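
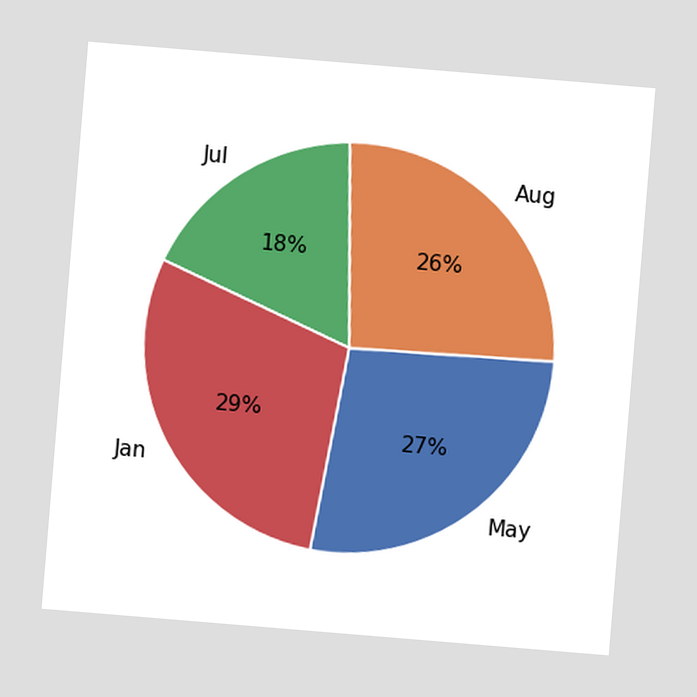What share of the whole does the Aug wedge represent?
The chart is tilted about 5° clockwise. The Aug slice takes up 26% of the pie.

26%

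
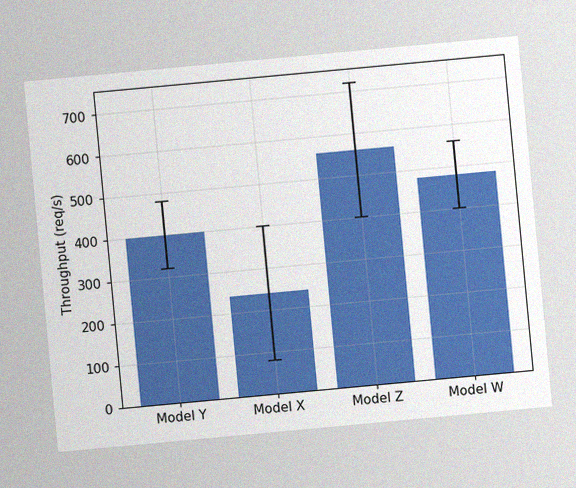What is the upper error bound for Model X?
The chart is tilted about 5° counter-clockwise, with some photo noise. The Model X bar's upper whisker reaches 400req/s.

400req/s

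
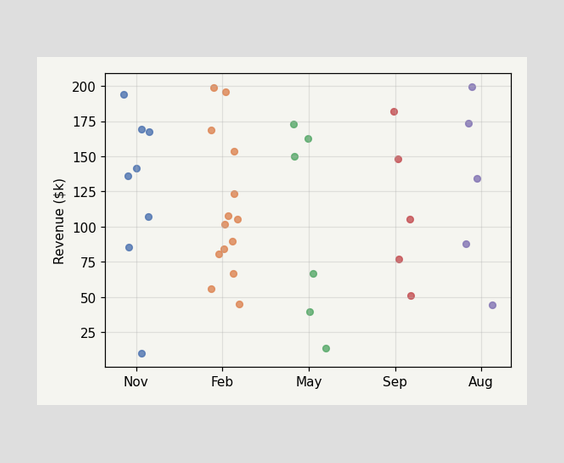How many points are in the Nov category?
Counting the markers in the Nov column gives 8.

8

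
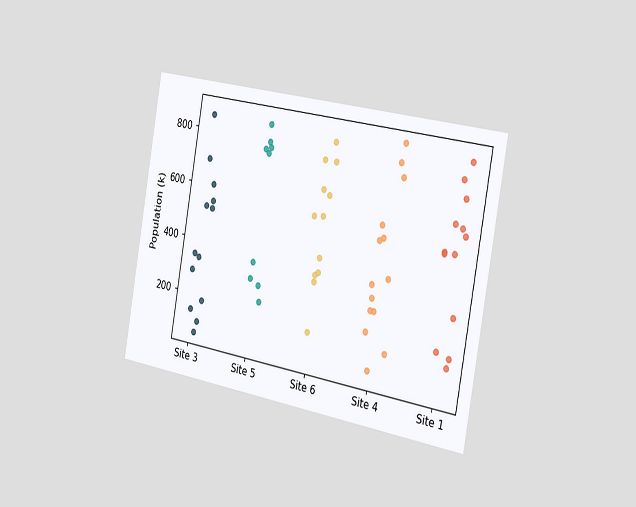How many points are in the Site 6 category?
The chart is tilted about 10° clockwise and viewed slightly from the right. Counting the markers in the Site 6 column gives 12.

12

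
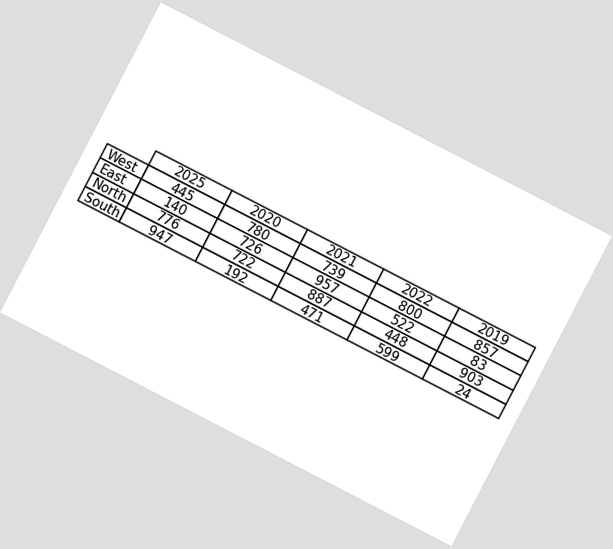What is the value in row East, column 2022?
The chart is tilted about 27° clockwise. The (East, 2022) cell reads 522.

522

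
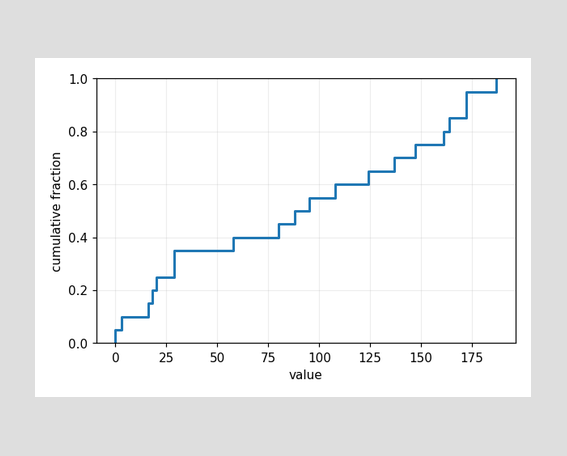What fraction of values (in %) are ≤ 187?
100%

At x=187 the ECDF step is at 100%.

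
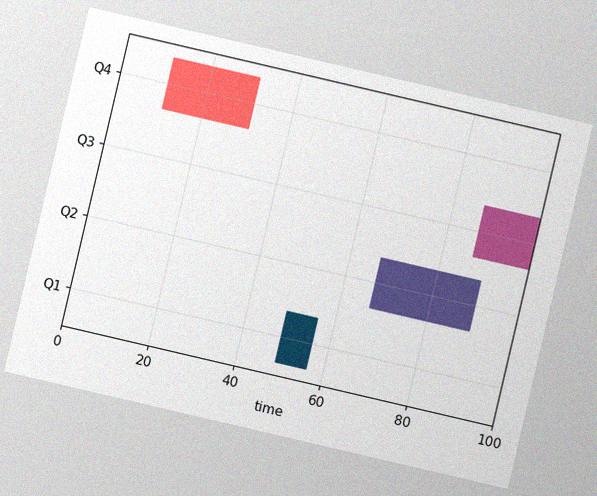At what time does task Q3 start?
87

The chart is tilted about 13° clockwise, with some photo noise. The Q3 bar begins at t=87.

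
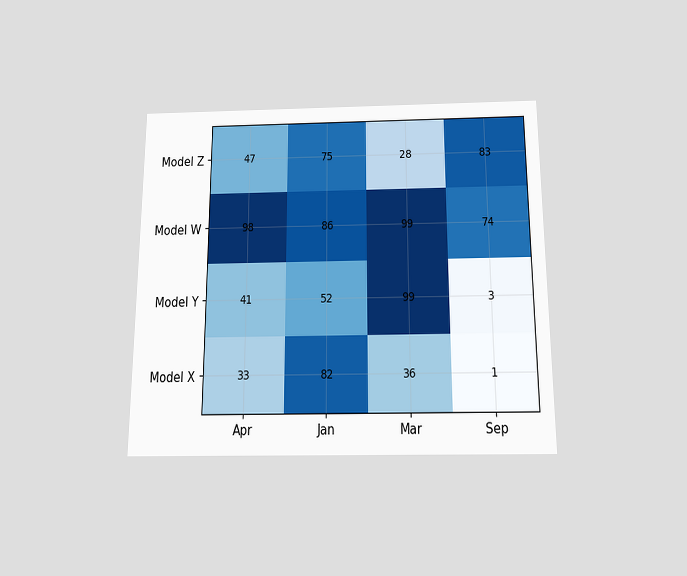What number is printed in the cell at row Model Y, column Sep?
The chart is viewed slightly from below. The (Model Y, Sep) cell reads 3.

3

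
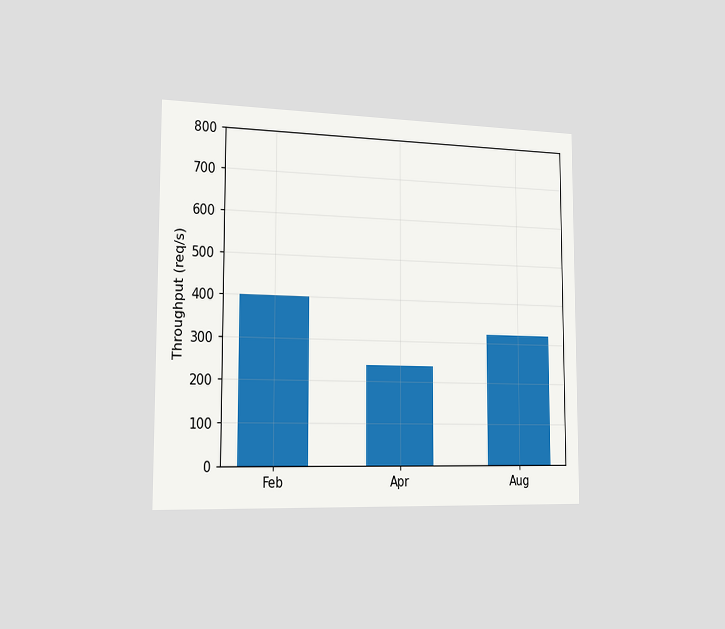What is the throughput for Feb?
400req/s

The chart is viewed slightly from the left. Reading along the chart's y-axis, the Feb bar reaches 400req/s.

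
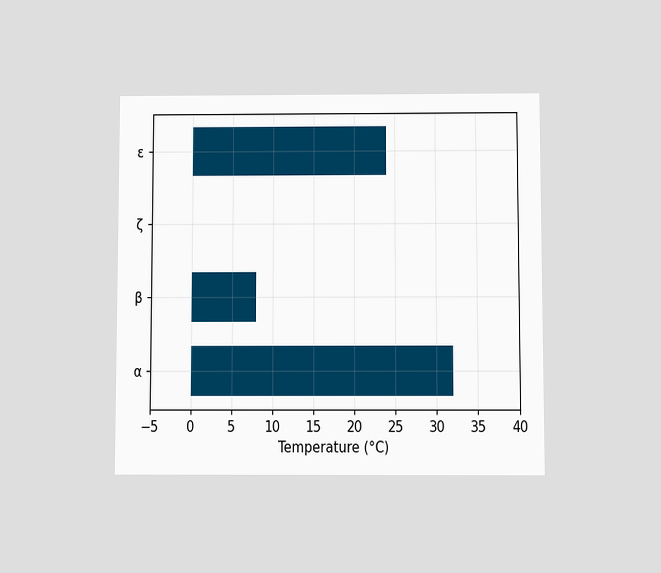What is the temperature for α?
32°C

The chart is viewed slightly from below. Reading along the chart's x-axis, the α bar reaches 32°C.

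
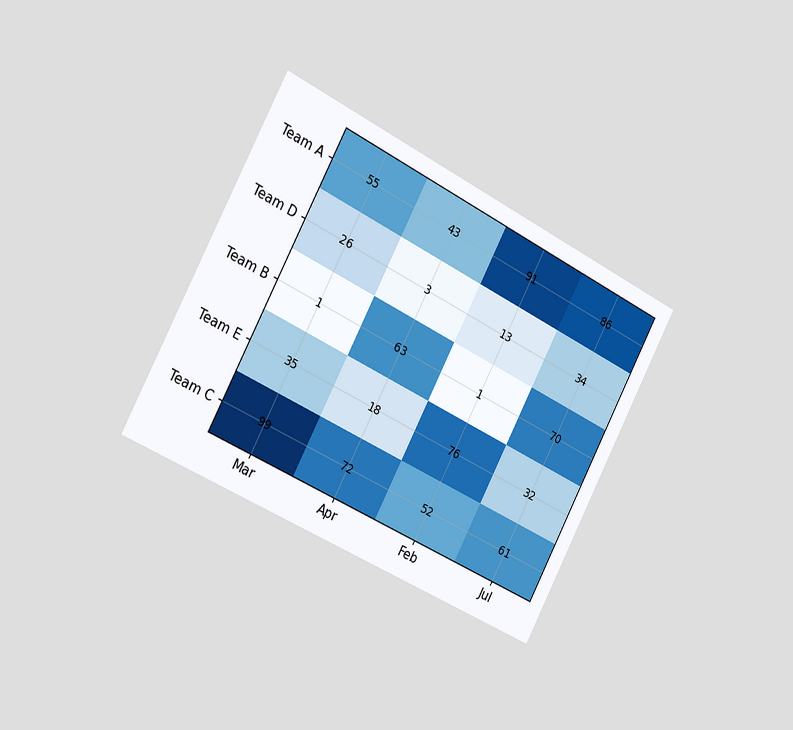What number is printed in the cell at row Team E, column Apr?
18

The chart is tilted about 28° clockwise and viewed slightly from the left. The (Team E, Apr) cell reads 18.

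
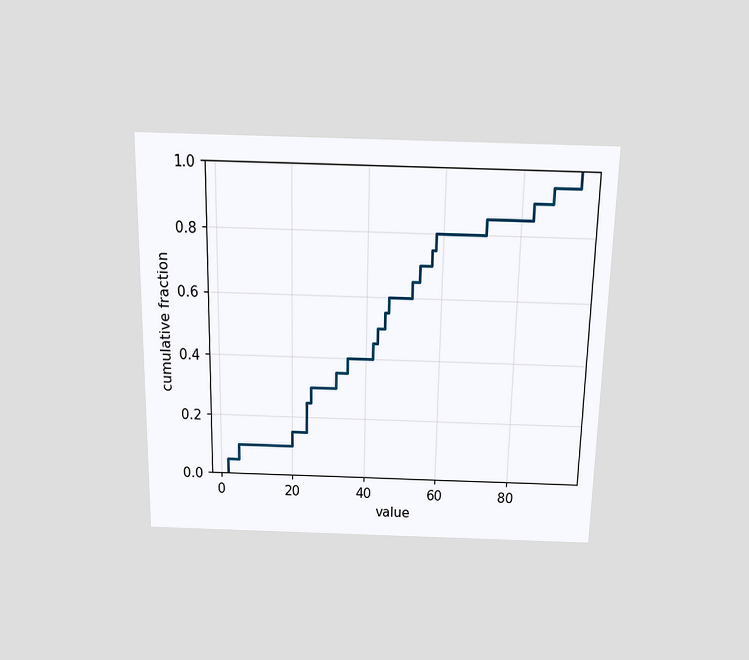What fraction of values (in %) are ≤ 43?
The chart is viewed slightly from above. At x=43 the ECDF step is at 50%.

50%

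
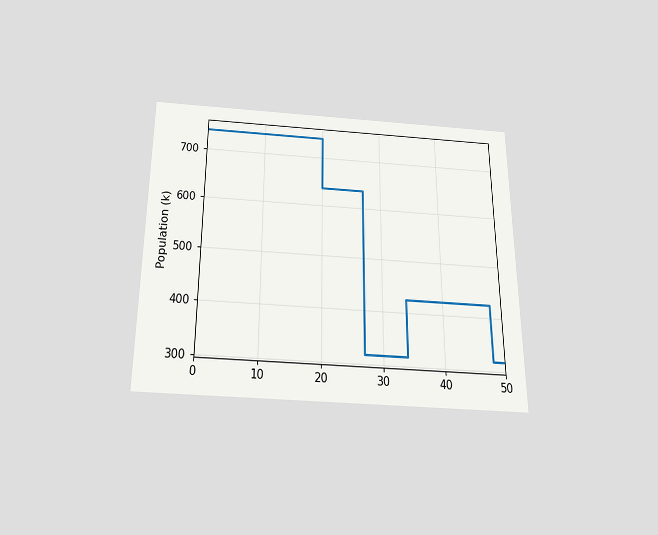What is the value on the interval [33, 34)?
318k

The chart is viewed slightly from below. On [33, 34) the step sits at 318k.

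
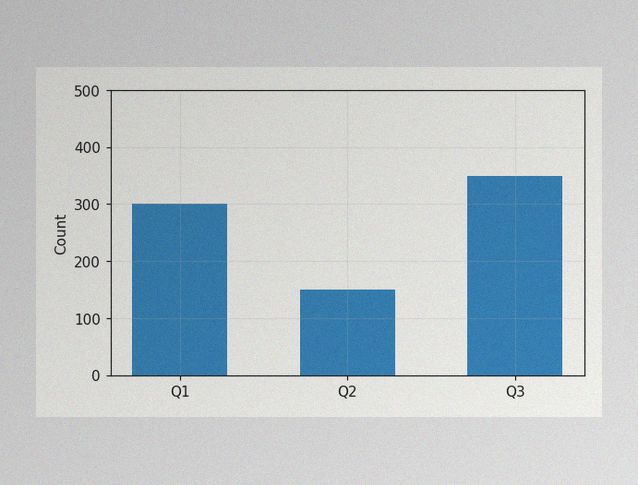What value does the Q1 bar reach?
The image has some photo noise and uneven lighting. Reading along the chart's y-axis, the Q1 bar reaches 300.

300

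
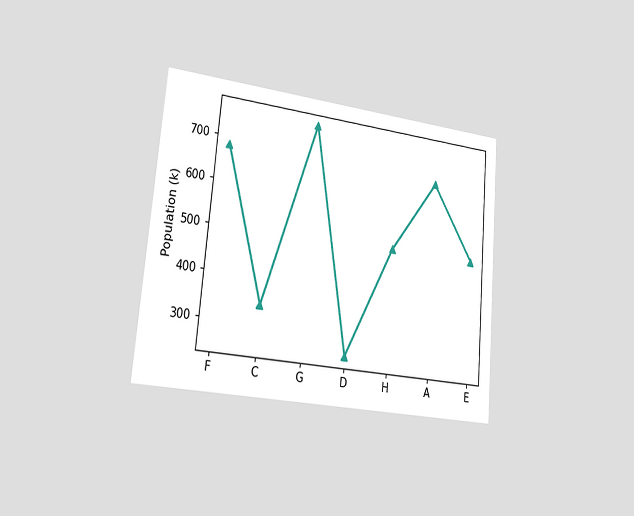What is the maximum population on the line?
765k

The chart is tilted about 5° clockwise and viewed slightly from the left. The highest point is at G, and reading across to the y-axis gives 765k.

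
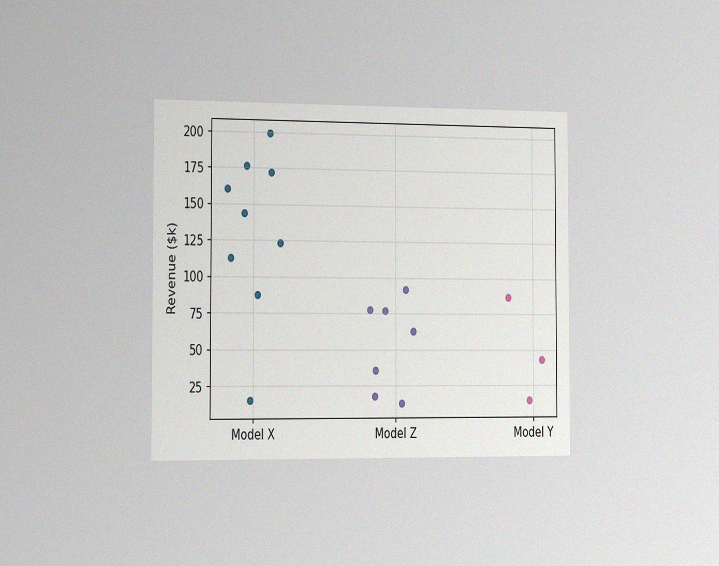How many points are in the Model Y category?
The chart is viewed slightly from the left, with some photo noise. Counting the markers in the Model Y column gives 3.

3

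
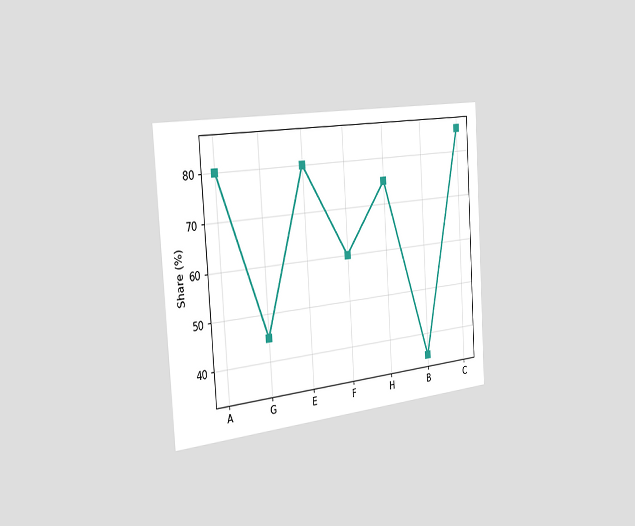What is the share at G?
The chart is tilted about 4° counter-clockwise and viewed slightly from the left. At G, the line is at 45%.

45%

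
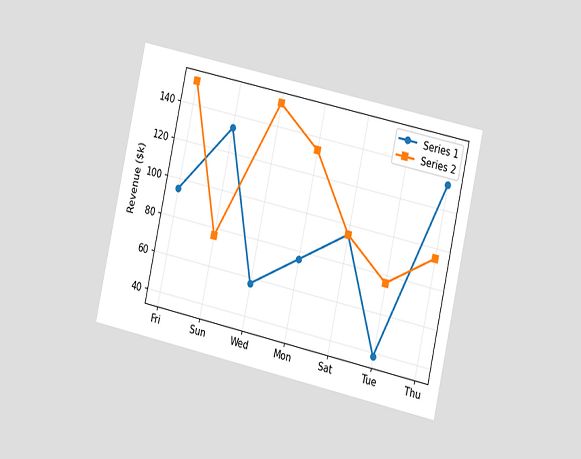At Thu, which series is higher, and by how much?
Series 1, by $38k

The chart is tilted about 12° clockwise and viewed slightly from the right. At Thu, Series 1 sits above the other line by $38k.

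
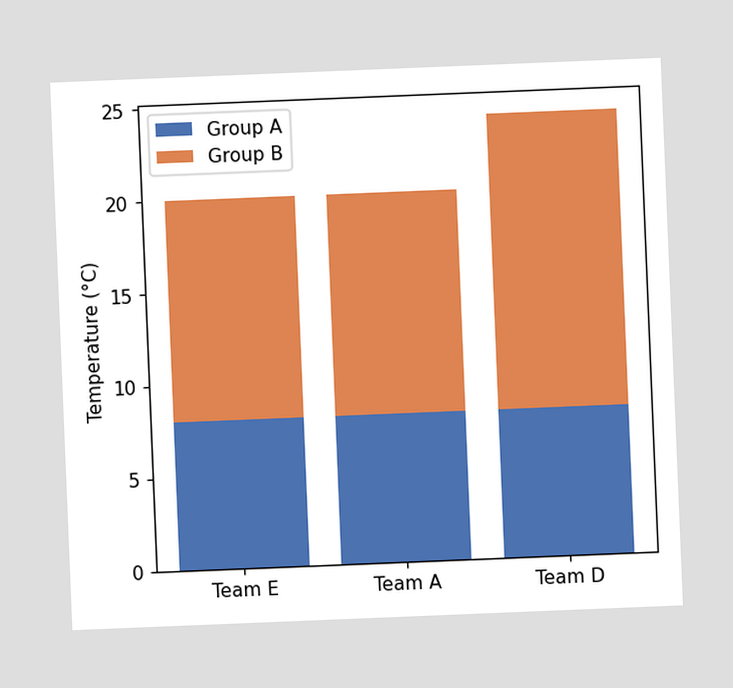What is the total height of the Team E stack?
The chart is tilted about 2° counter-clockwise. The Team E stack's top reaches 20°C on the y-axis.

20°C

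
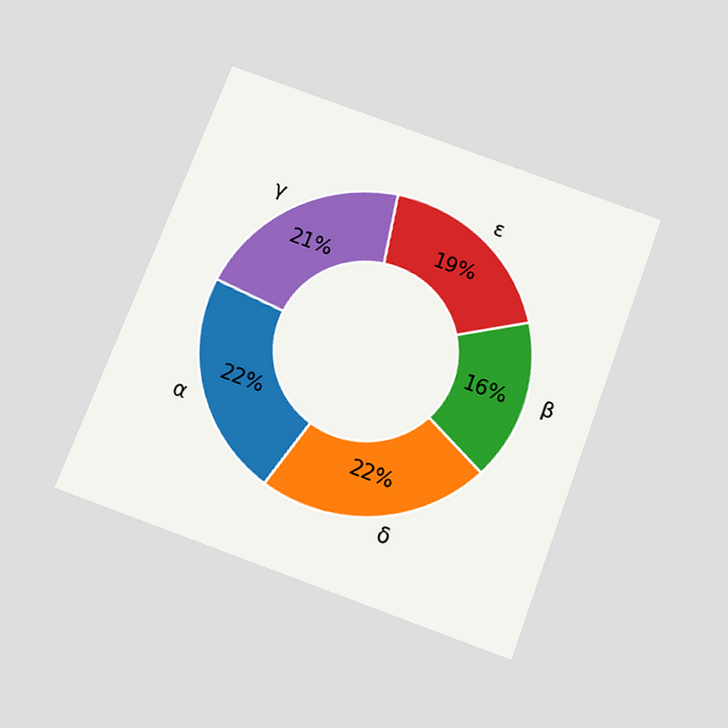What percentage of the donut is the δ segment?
The chart is tilted about 20° clockwise and viewed slightly from below. The δ segment takes up 22% of the ring.

22%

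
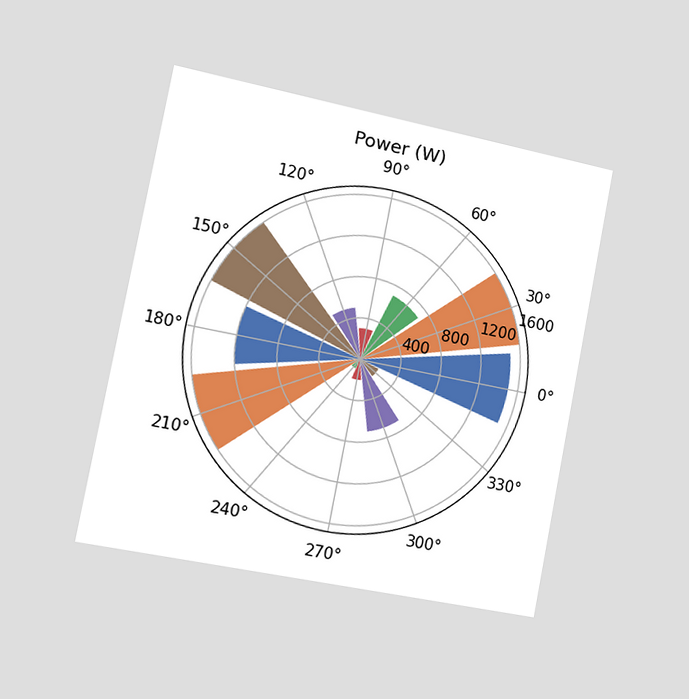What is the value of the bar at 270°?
200W

The chart is tilted about 11° clockwise and viewed slightly from the left. The bar at 270° reaches 200W on the radial axis.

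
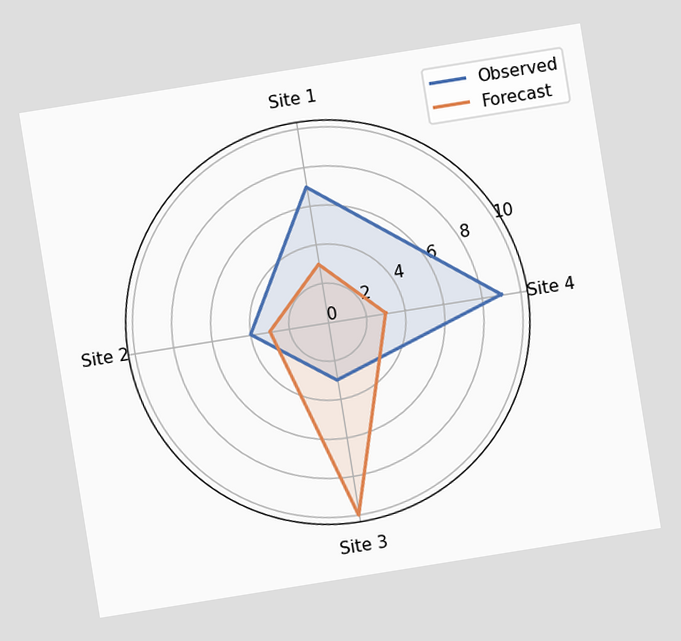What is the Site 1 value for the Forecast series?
The chart is tilted about 9° counter-clockwise. On the Site 1 axis, Forecast reaches 3.

3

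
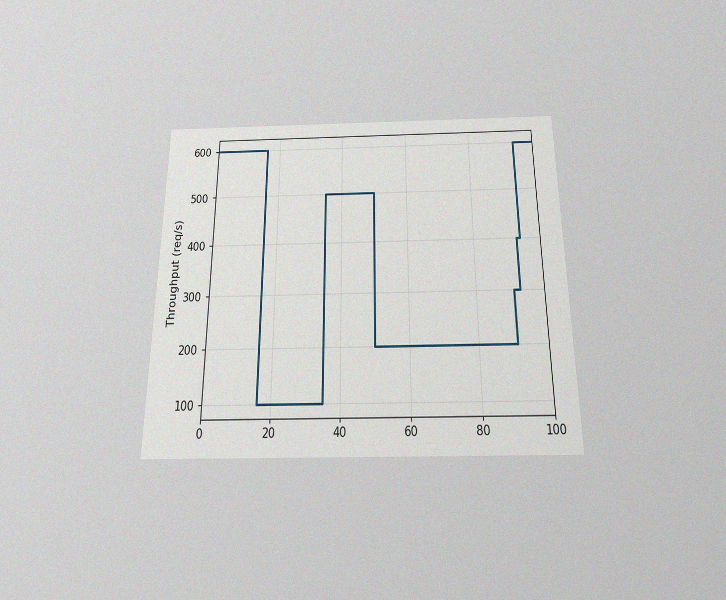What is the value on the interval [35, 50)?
The chart is viewed slightly from below, with some photo noise. On [35, 50) the step sits at 500req/s.

500req/s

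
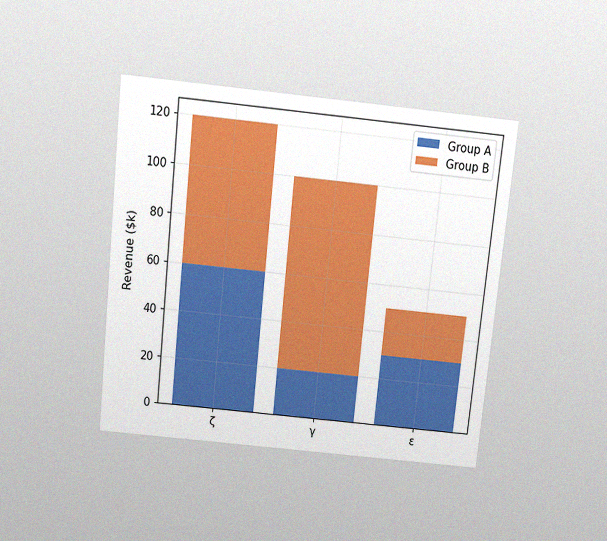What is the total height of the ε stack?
$50k

The chart is tilted about 6° clockwise and viewed slightly from above, with some photo noise. The ε stack's top reaches $50k on the y-axis.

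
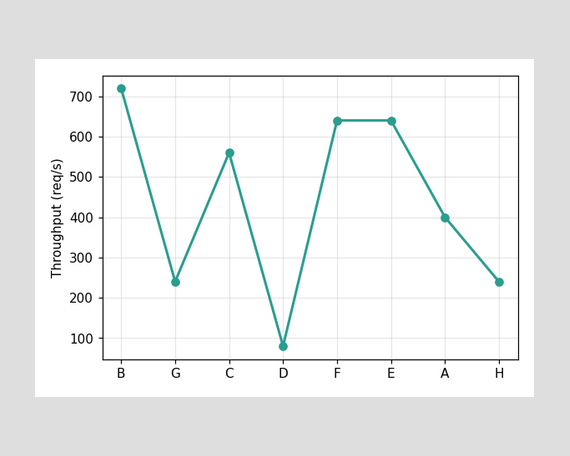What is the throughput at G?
240req/s

At G, the line is at 240req/s.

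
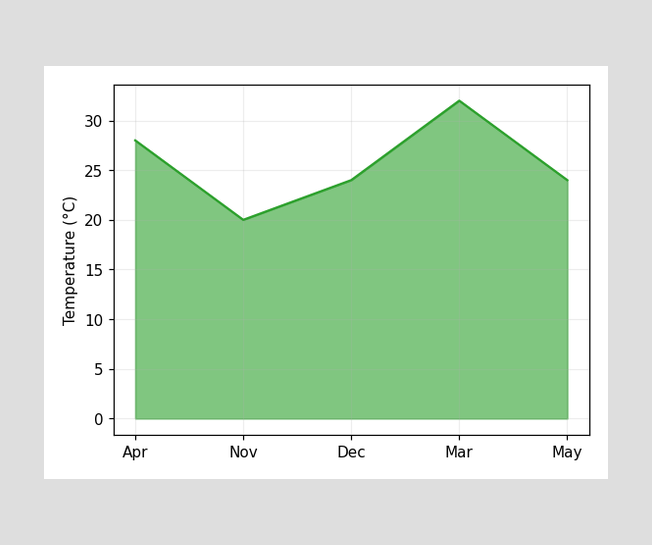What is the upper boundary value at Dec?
24°C

At Dec the upper boundary is at 24°C.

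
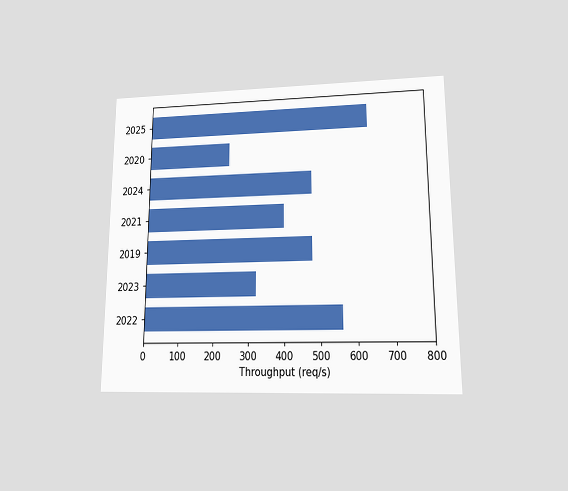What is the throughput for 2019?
The chart is viewed at a slight angle. Reading along the chart's x-axis, the 2019 bar reaches 480req/s.

480req/s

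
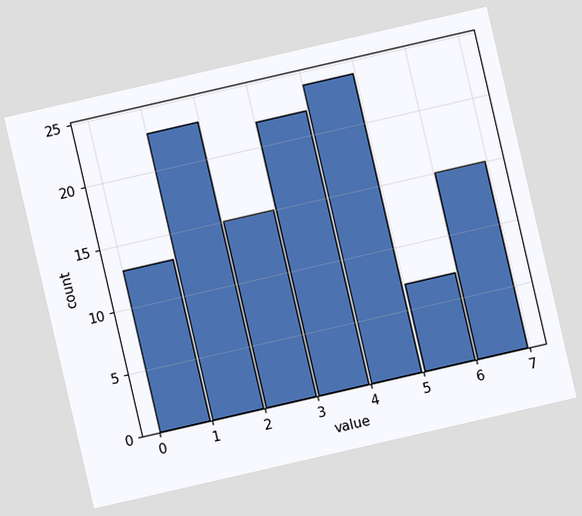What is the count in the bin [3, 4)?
The chart is tilted about 13° counter-clockwise. The [3, 4) bin has height 22.

22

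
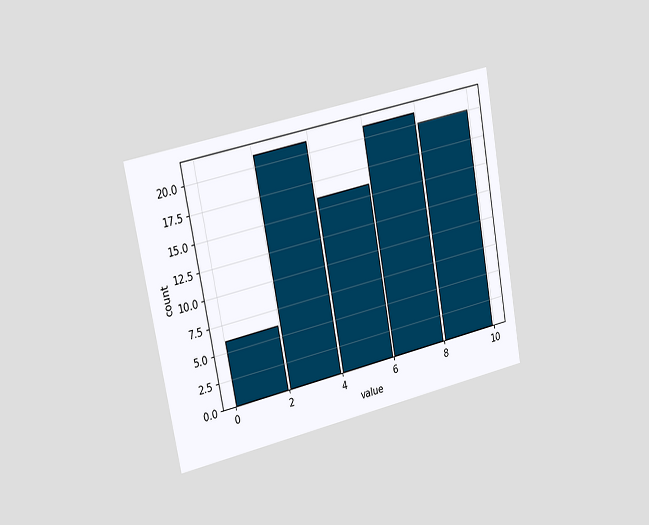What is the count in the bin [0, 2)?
The chart is tilted about 11° counter-clockwise and viewed slightly from the left. The [0, 2) bin has height 6.

6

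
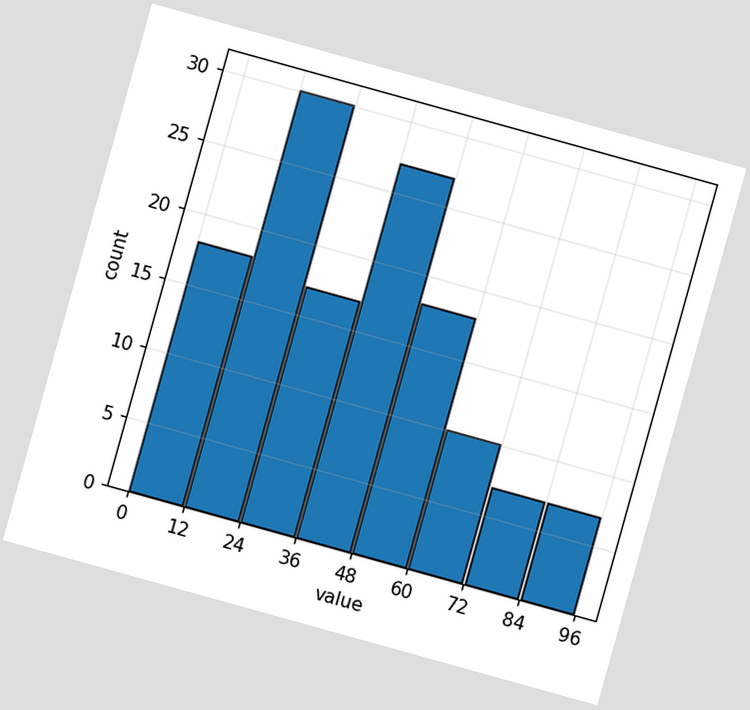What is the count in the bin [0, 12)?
The chart is tilted about 16° clockwise. The [0, 12) bin has height 18.

18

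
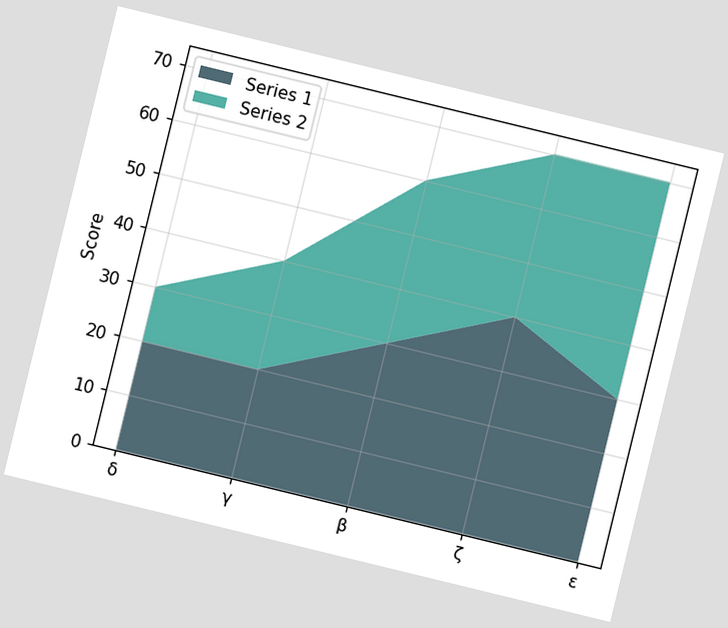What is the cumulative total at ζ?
70

The chart is tilted about 14° clockwise. The stacked total at ζ reaches 70.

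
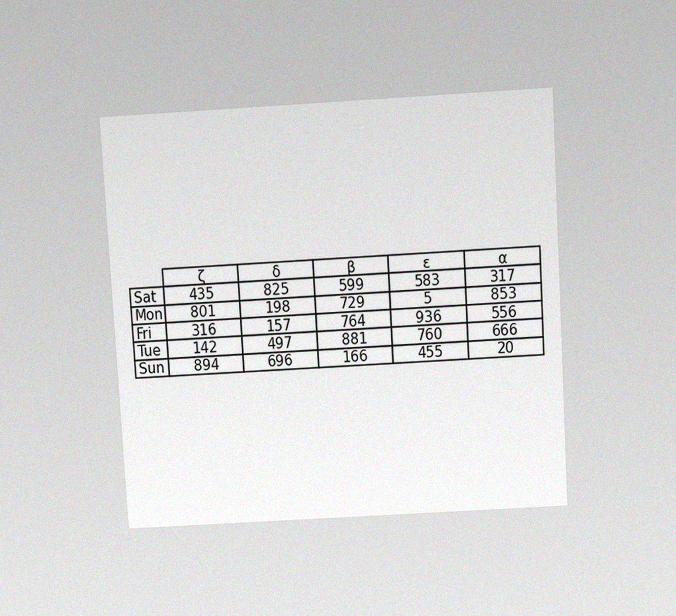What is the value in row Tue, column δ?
The chart is tilted about 3° counter-clockwise and viewed slightly from above, with some photo noise. The (Tue, δ) cell reads 497.

497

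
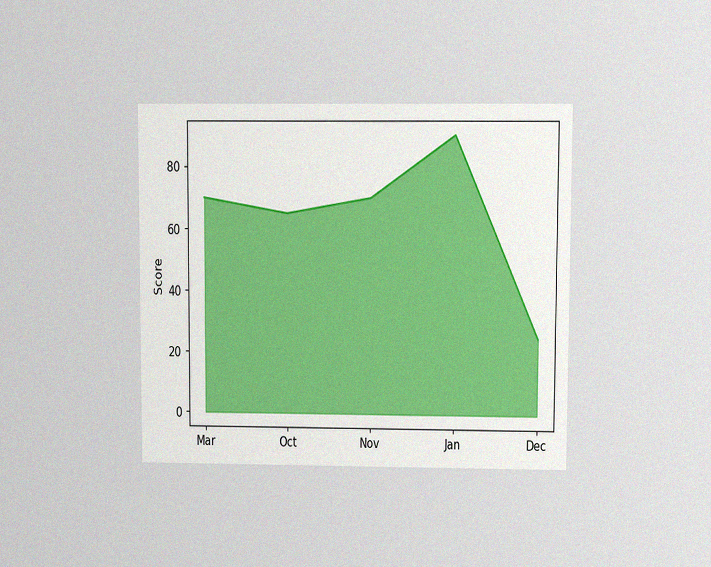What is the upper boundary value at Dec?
25

The chart is viewed at a slight angle, with some photo noise. At Dec the upper boundary is at 25.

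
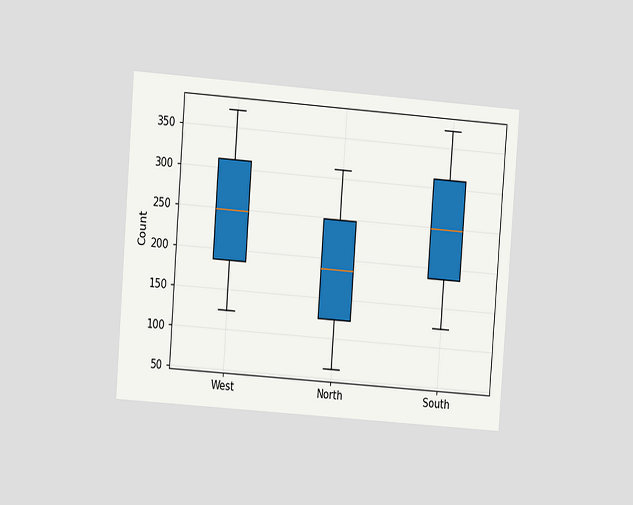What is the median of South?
The chart is tilted about 4° clockwise and viewed at a slight angle. The median line in the South box sits at 248.

248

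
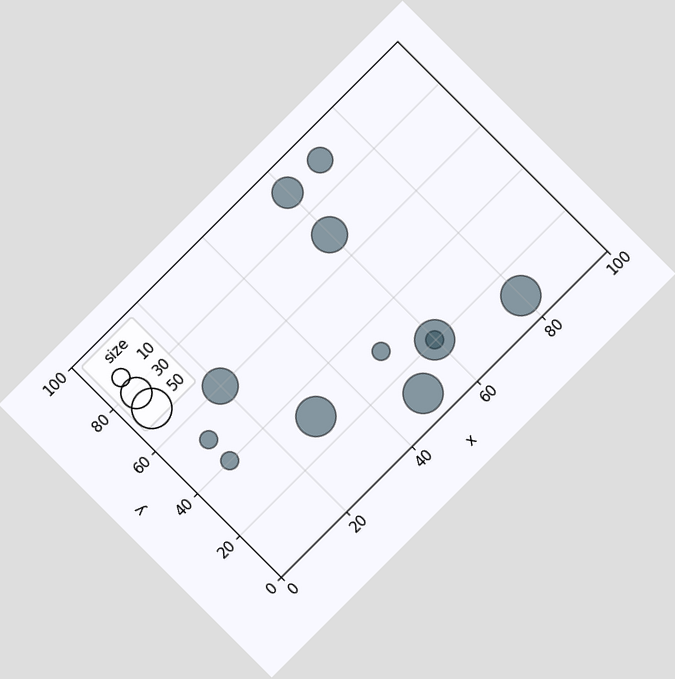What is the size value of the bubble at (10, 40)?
The chart is tilted about 45° counter-clockwise. Matching the bubble at (10, 40) against the size legend gives 10.

10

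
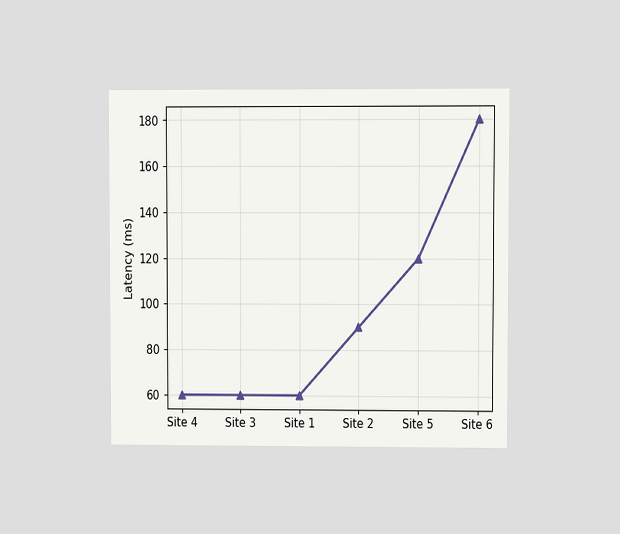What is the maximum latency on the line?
The chart is viewed at a slight angle. The highest point is at Site 6, and reading across to the y-axis gives 180ms.

180ms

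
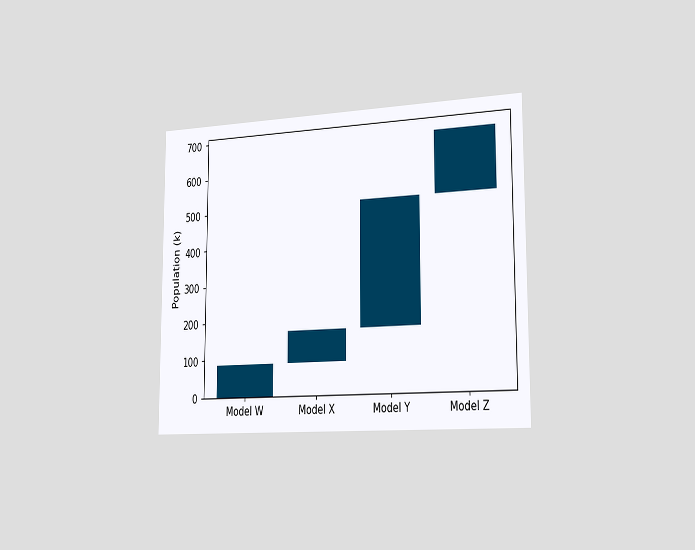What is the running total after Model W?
The chart is viewed slightly from the right. After Model W the running total reaches 85k.

85k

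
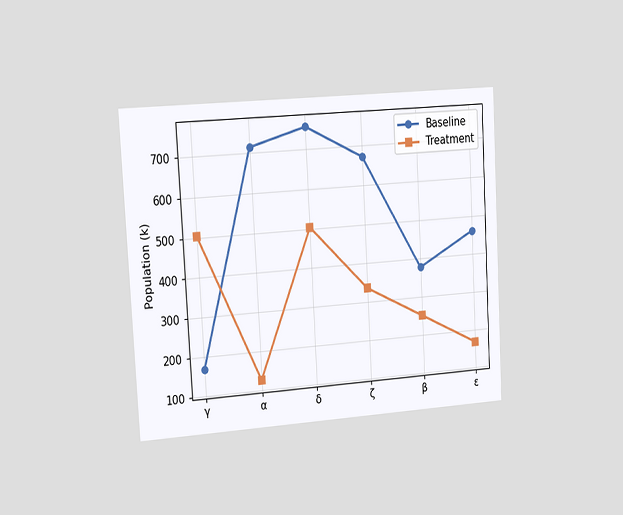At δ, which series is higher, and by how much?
Baseline, by 252k

The chart is tilted about 3° counter-clockwise and viewed slightly from the left. At δ, Baseline sits above the other line by 252k.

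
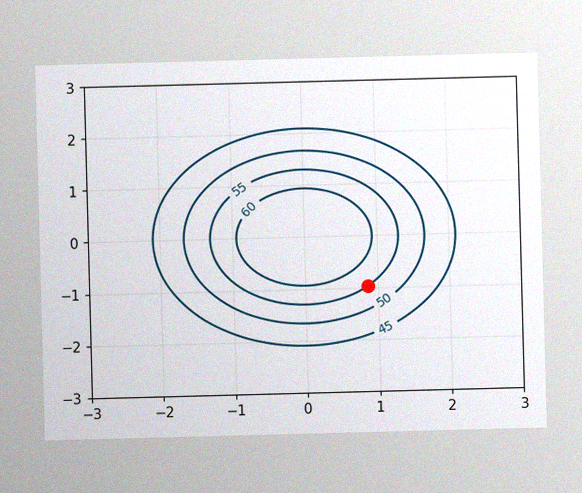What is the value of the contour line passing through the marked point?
The image has some photo noise and uneven lighting. The marked point sits on the contour labelled 55.

55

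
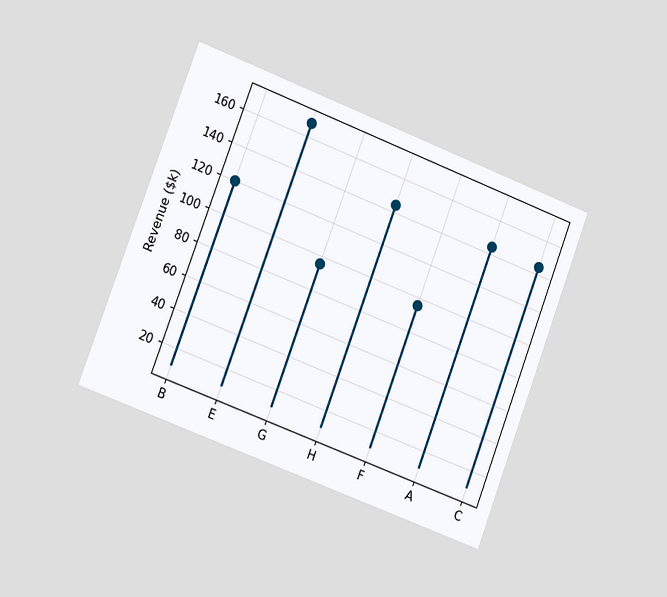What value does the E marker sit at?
The chart is tilted about 21° clockwise and viewed at a slight angle. The E marker sits at $168k.

$168k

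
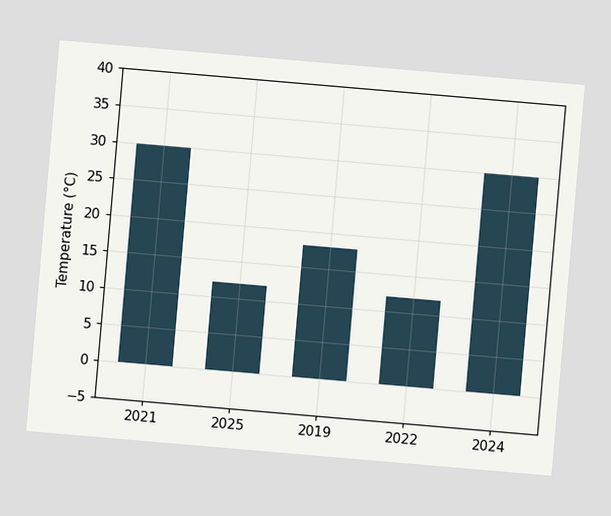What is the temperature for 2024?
The chart is tilted about 5° clockwise. Reading along the chart's y-axis, the 2024 bar reaches 30°C.

30°C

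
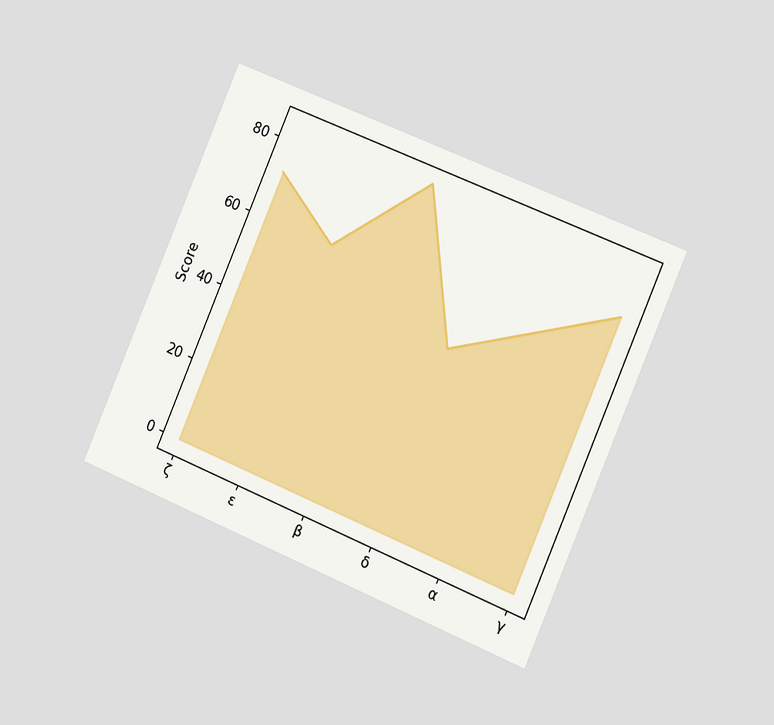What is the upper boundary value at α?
60

The chart is tilted about 23° clockwise and viewed slightly from the right. At α the upper boundary is at 60.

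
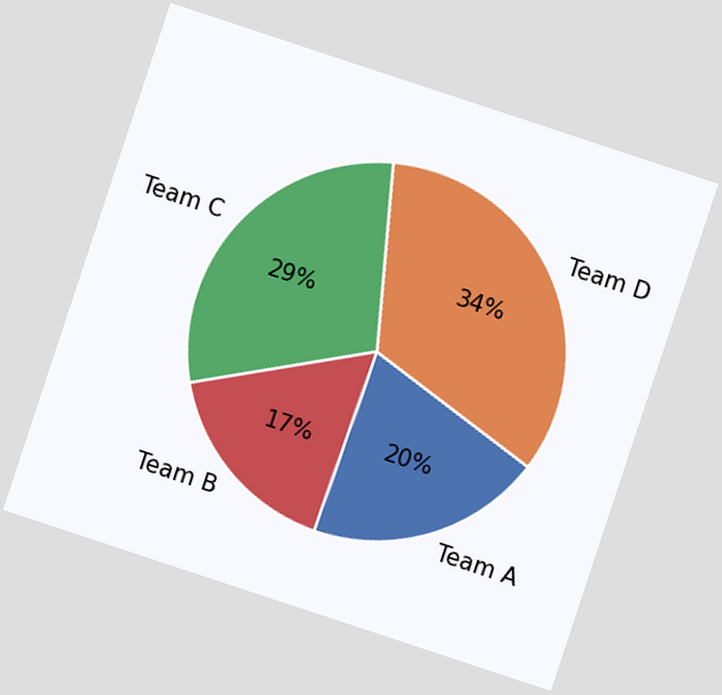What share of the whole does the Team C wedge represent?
29%

The chart is tilted about 18° clockwise. The Team C slice takes up 29% of the pie.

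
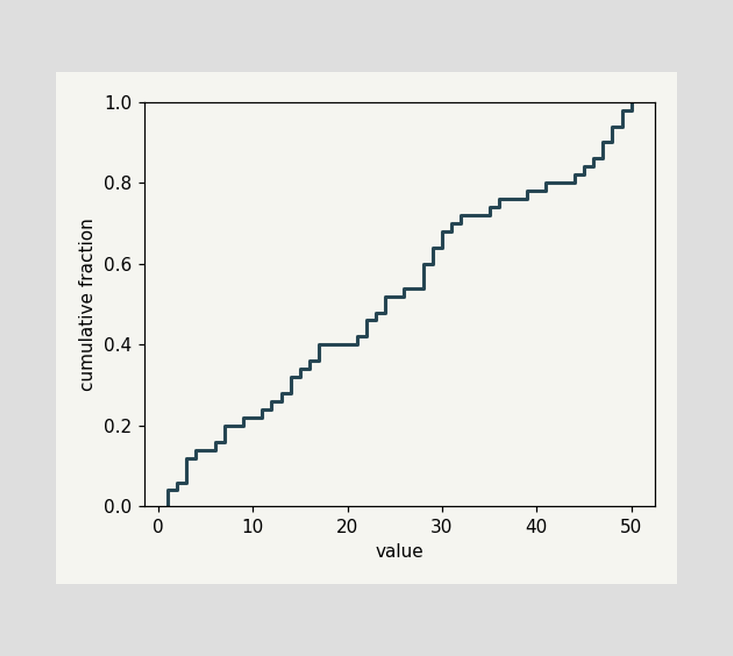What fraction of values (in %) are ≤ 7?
20%

At x=7 the ECDF step is at 20%.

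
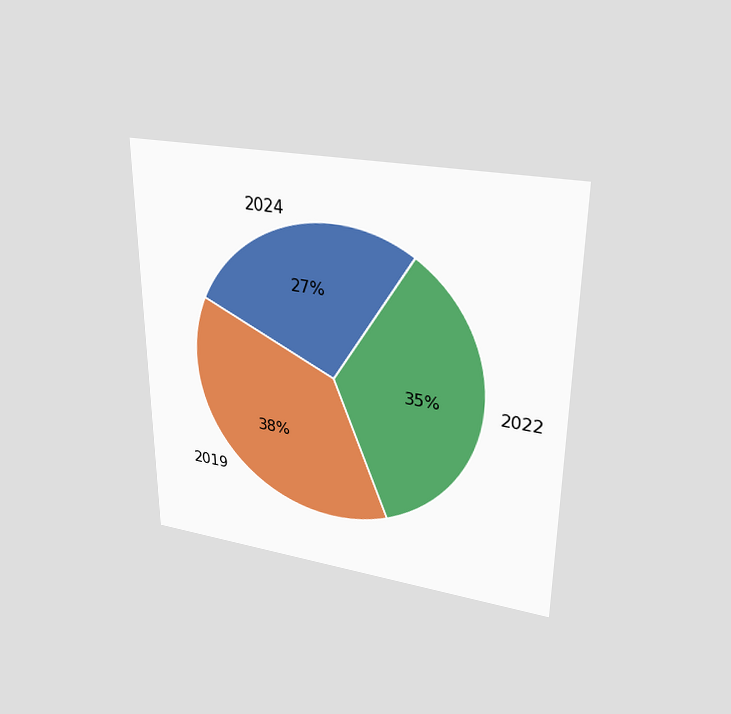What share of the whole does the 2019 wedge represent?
38%

The chart is viewed slightly from above. The 2019 slice takes up 38% of the pie.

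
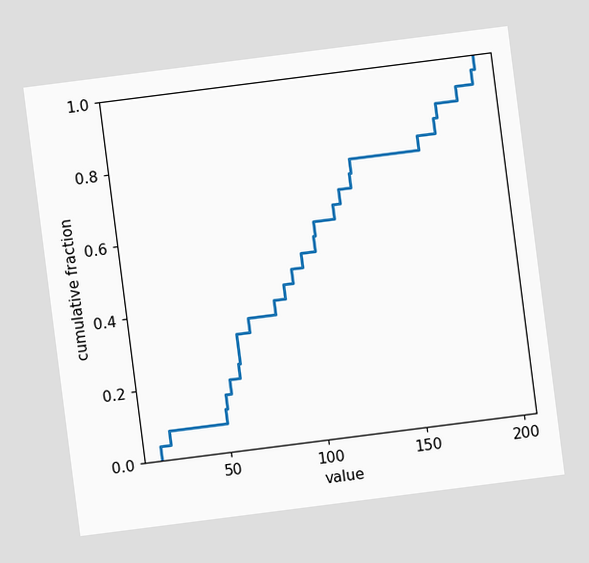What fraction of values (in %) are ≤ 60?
32%

The chart is tilted about 7° counter-clockwise. At x=60 the ECDF step is at 32%.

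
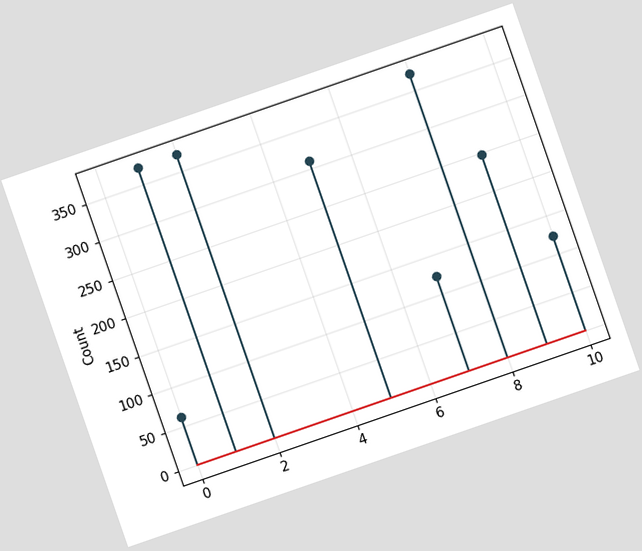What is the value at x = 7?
The chart is tilted about 19° counter-clockwise. The stem at x=7 reaches 124.

124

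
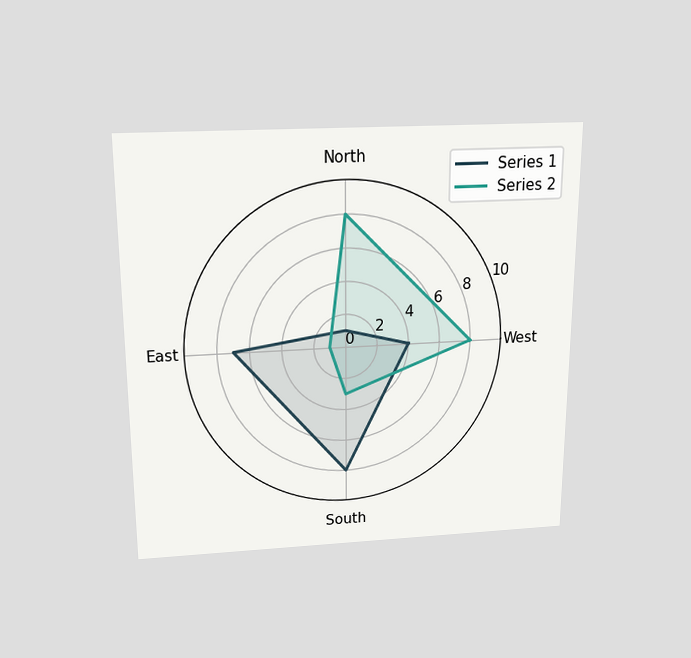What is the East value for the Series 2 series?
The chart is viewed slightly from above. On the East axis, Series 2 reaches 1.

1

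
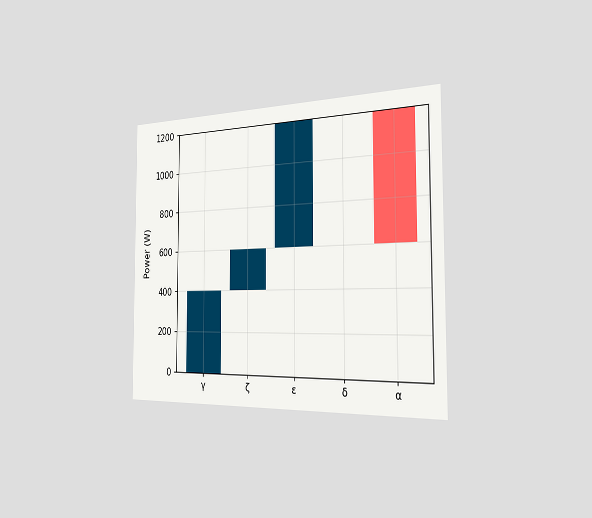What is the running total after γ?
400W

The chart is viewed slightly from the right. After γ the running total reaches 400W.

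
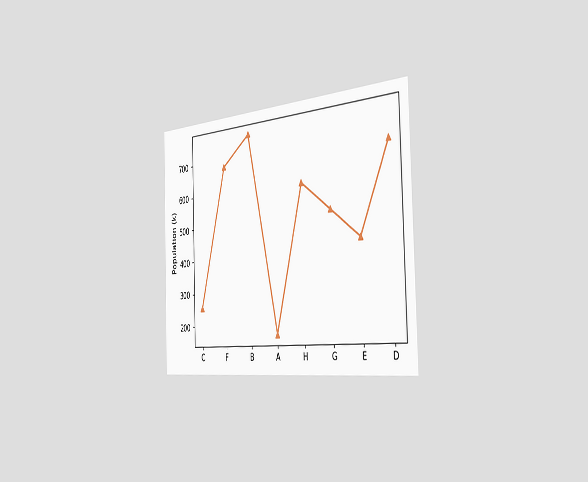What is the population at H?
The chart is viewed slightly from the right. At H, the line is at 595k.

595k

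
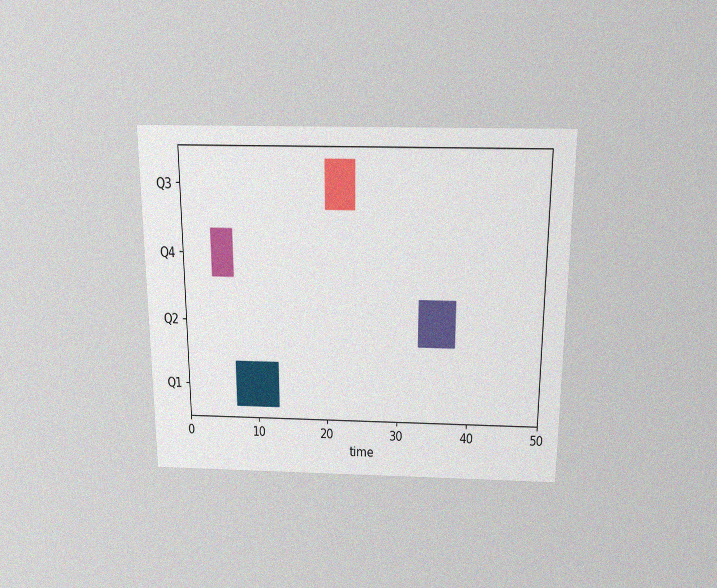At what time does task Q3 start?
20

The chart is viewed slightly from above, with some photo noise. The Q3 bar begins at t=20.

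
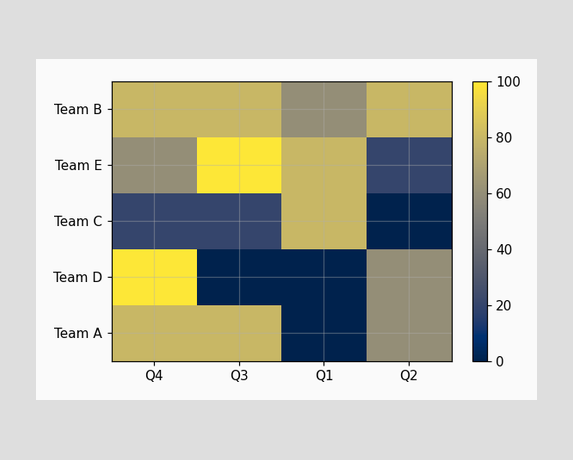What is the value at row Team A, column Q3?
80

Matching cell (Team A, Q3) against the colorbar gives 80.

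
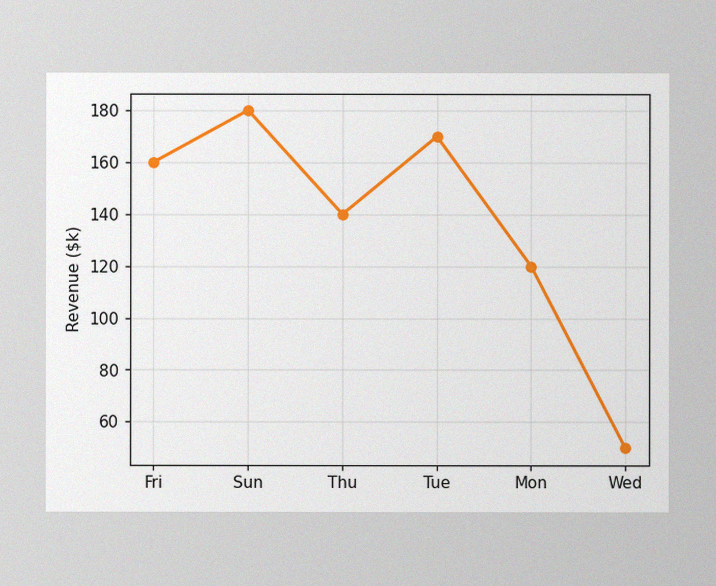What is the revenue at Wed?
The image has some photo noise and uneven lighting. At Wed, the line is at $50k.

$50k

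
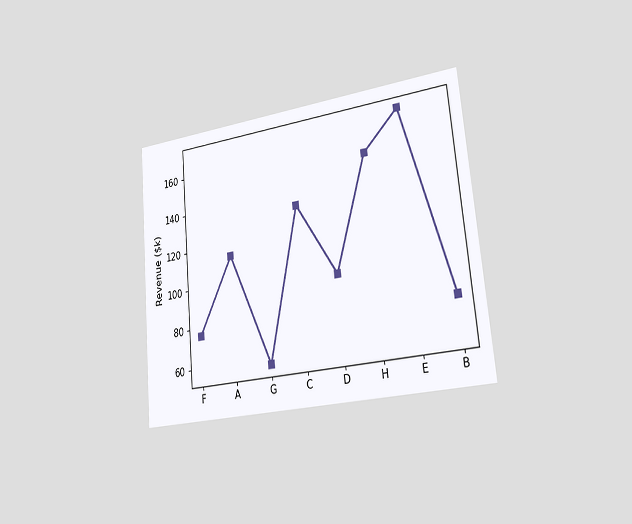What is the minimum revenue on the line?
$57k

The chart is tilted about 5° counter-clockwise and viewed slightly from the right. The lowest point is at G, and reading across to the y-axis gives $57k.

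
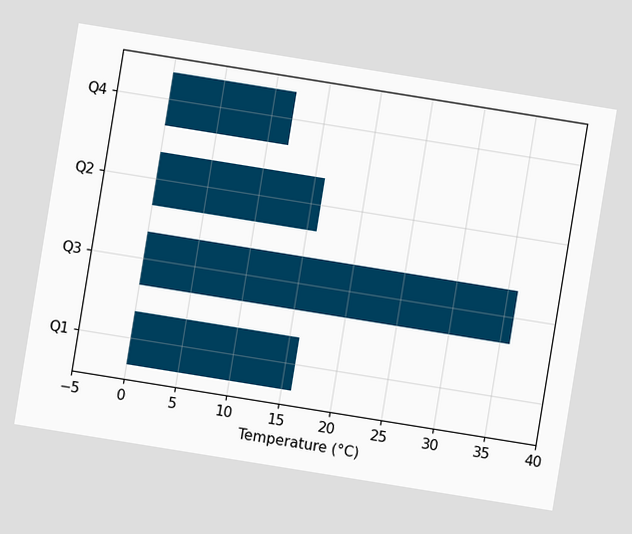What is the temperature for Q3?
36°C

The chart is tilted about 9° clockwise. Reading along the chart's x-axis, the Q3 bar reaches 36°C.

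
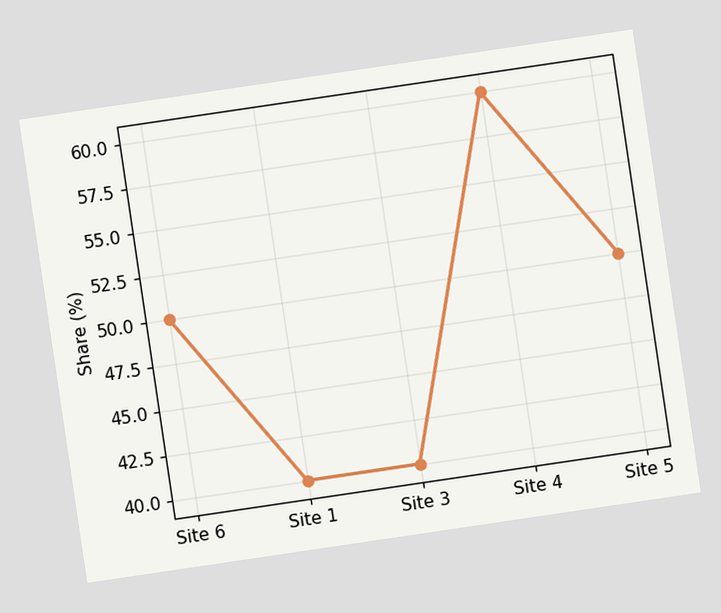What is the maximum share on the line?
The chart is tilted about 8° counter-clockwise. The highest point is at Site 4, and reading across to the y-axis gives 60%.

60%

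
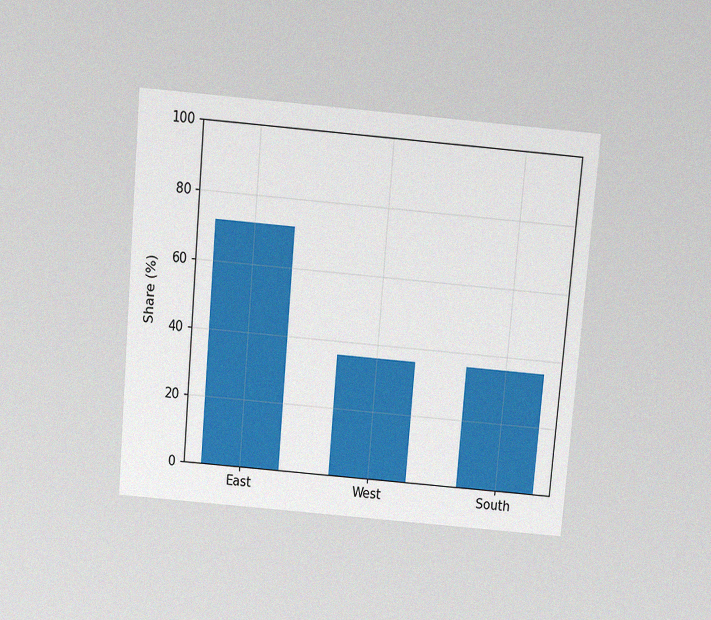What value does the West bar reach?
The chart is tilted about 5° clockwise and viewed slightly from above, with some photo noise. Reading along the chart's y-axis, the West bar reaches 36%.

36%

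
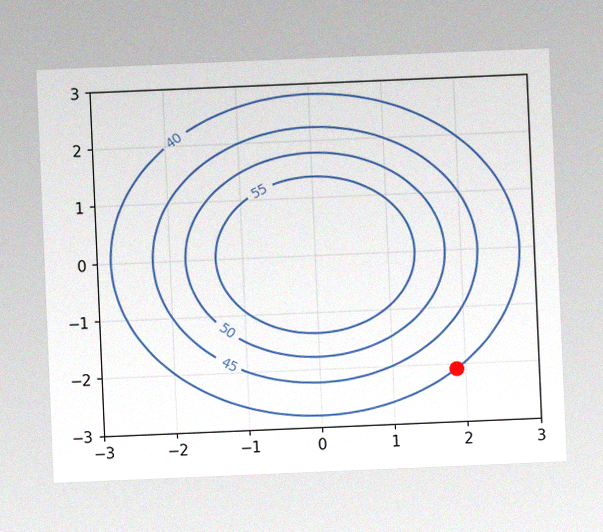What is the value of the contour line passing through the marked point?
The chart is tilted about 2° counter-clockwise, with some photo noise. The marked point sits on the contour labelled 40.

40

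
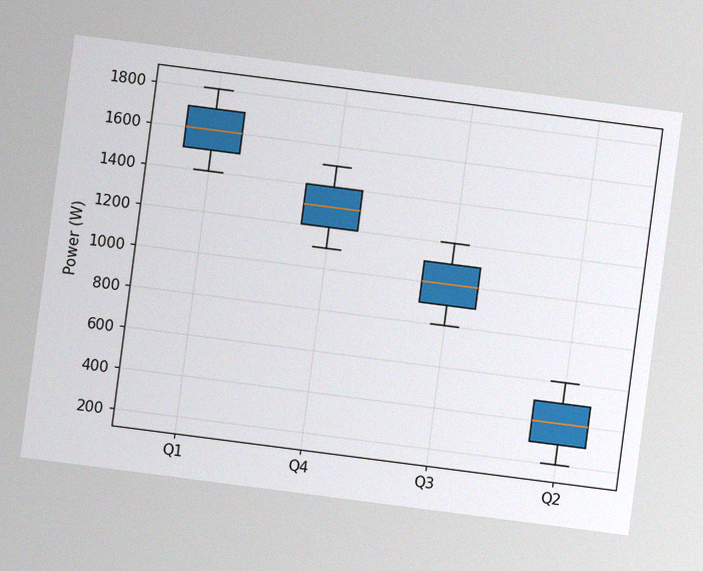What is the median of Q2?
400W

The chart is tilted about 7° clockwise, with some photo noise. The median line in the Q2 box sits at 400W.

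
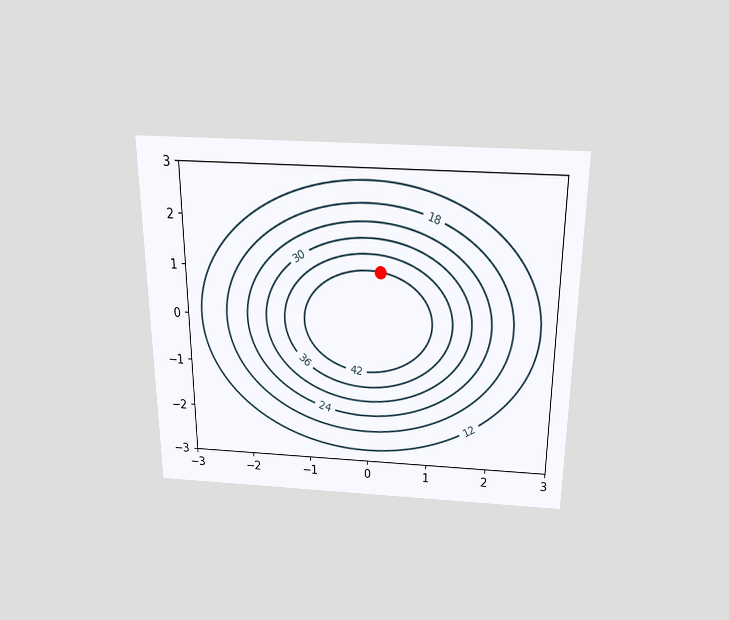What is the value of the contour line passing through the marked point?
The chart is viewed slightly from above. The marked point sits on the contour labelled 42.

42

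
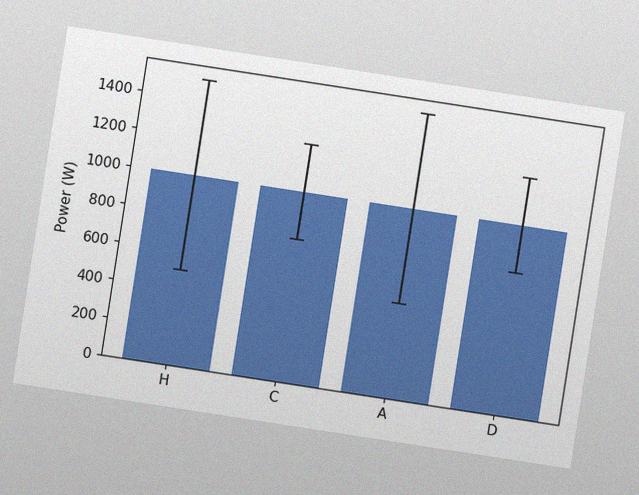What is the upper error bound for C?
The chart is tilted about 9° clockwise, with some photo noise. The C bar's upper whisker reaches 1250W.

1250W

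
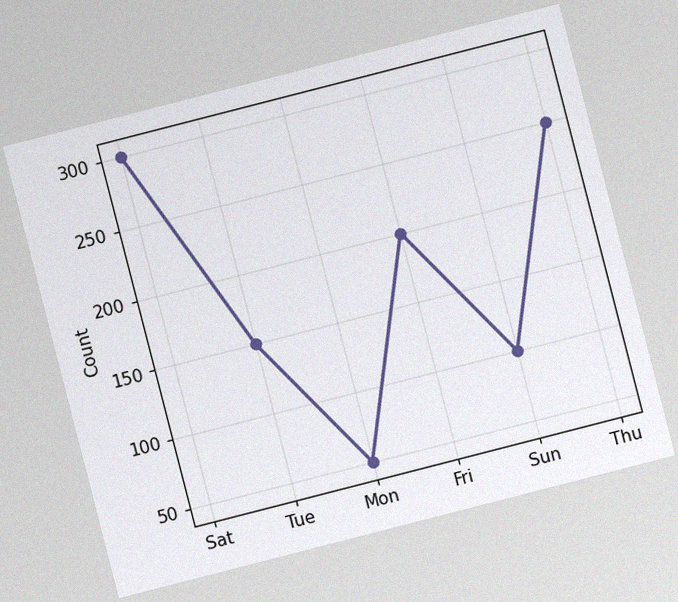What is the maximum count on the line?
The chart is tilted about 14° counter-clockwise, with some photo noise. The highest point is at Sat, and reading across to the y-axis gives 300.

300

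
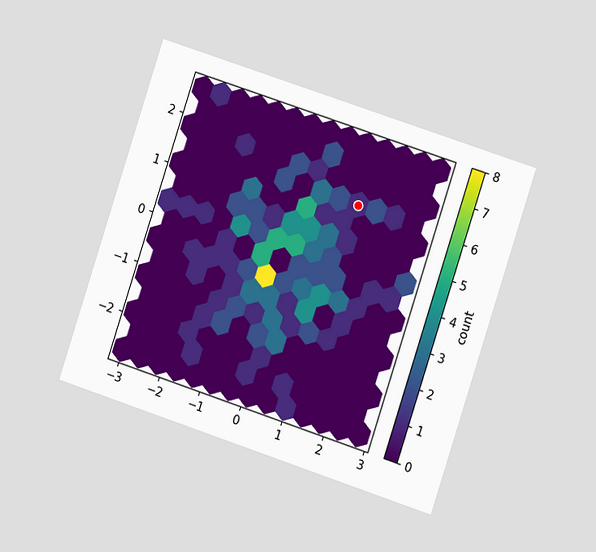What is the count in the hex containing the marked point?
The chart is tilted about 18° clockwise and viewed at a slight angle. The marked hex reads 1 on the colorbar.

1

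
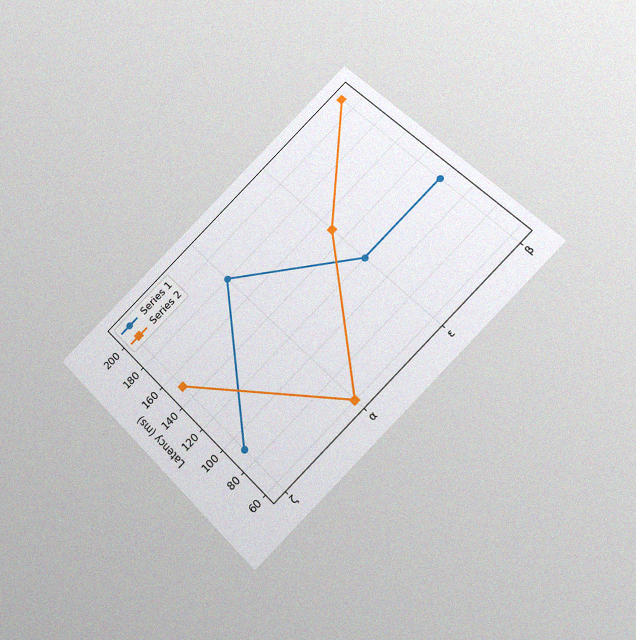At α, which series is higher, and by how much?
Series 1, by 120ms

The chart is tilted about 45° counter-clockwise and viewed at a slight angle, with some photo noise. At α, Series 1 sits above the other line by 120ms.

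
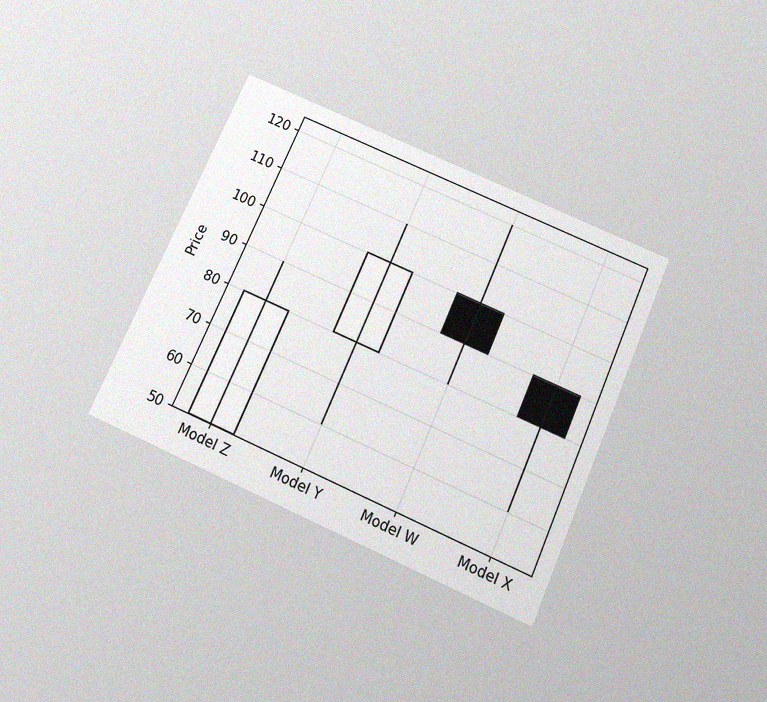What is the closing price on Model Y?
100

The chart is tilted about 24° clockwise and viewed slightly from below, with some photo noise. The Model Y candle closes at 100.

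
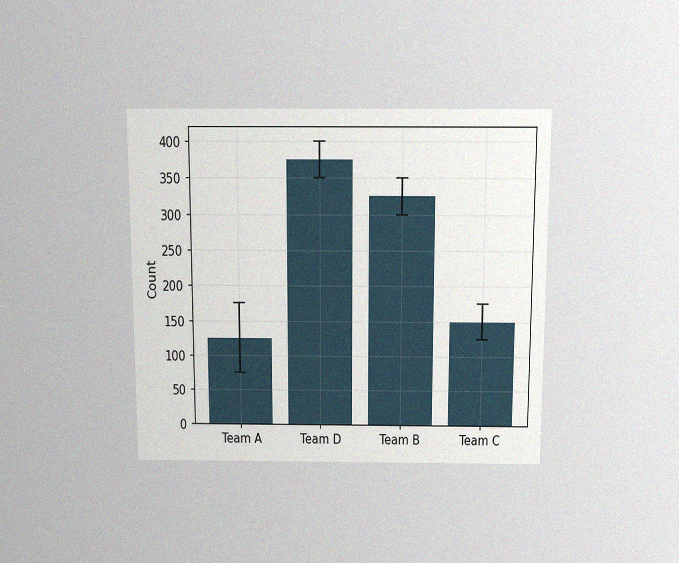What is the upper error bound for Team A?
The chart is viewed slightly from above, with some photo noise. The Team A bar's upper whisker reaches 175.

175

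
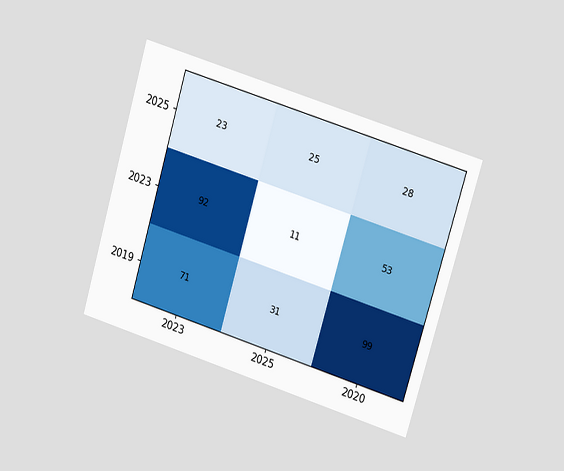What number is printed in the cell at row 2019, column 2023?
The chart is tilted about 17° clockwise and viewed at a slight angle. The (2019, 2023) cell reads 71.

71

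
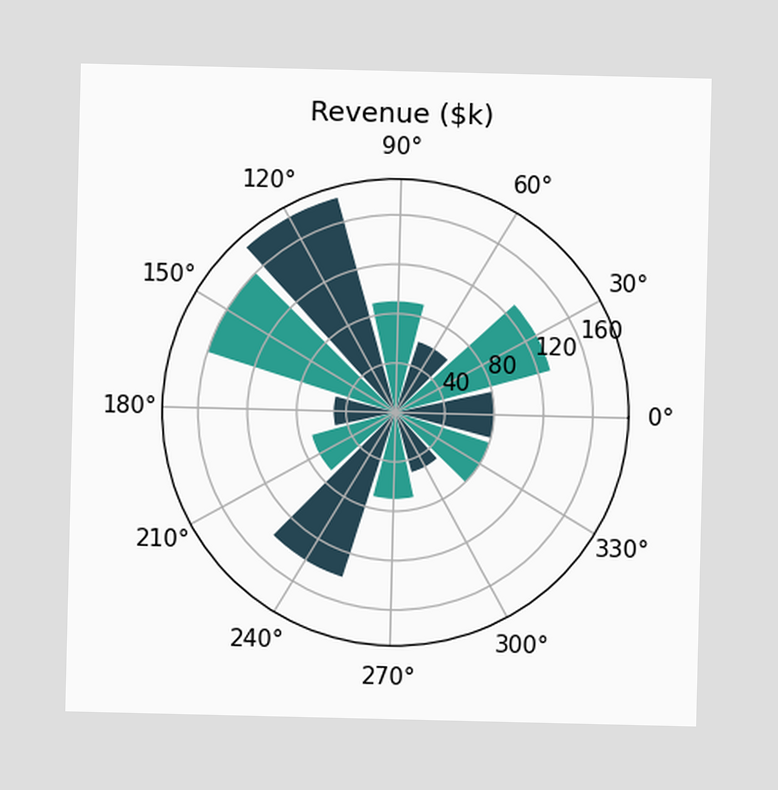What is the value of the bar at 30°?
The bar at 30° reaches $130k on the radial axis.

$130k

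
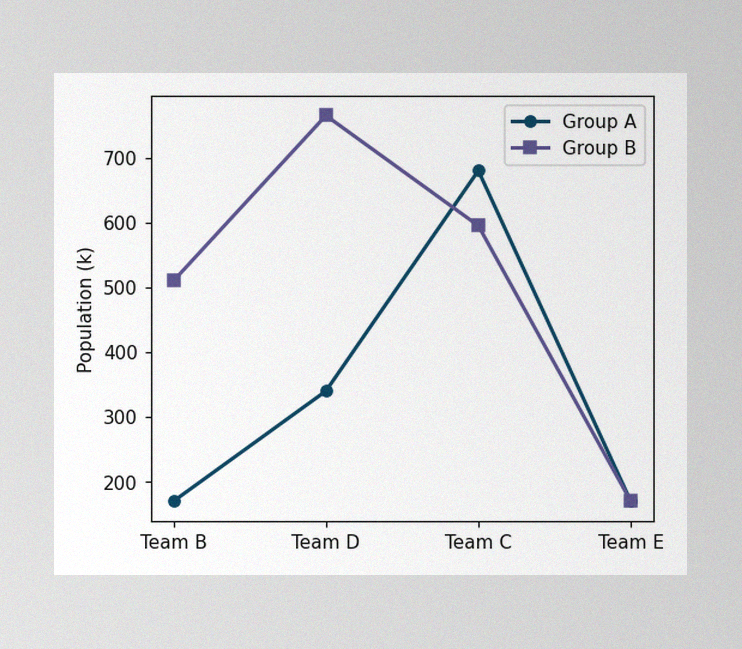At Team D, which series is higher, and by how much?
Group B, by 425k

The image has some photo noise and uneven lighting. At Team D, Group B sits above the other line by 425k.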